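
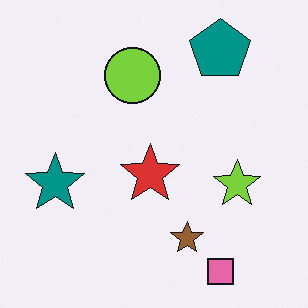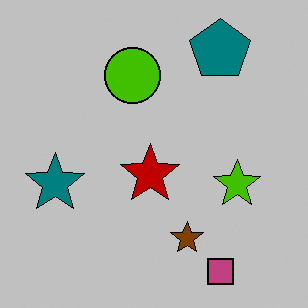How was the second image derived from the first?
It was heavily posterized to just a handful of flat colors.

Each flat color has snapped to a coarser quantized level — most visibly, the near-white background has dropped to a flat grey.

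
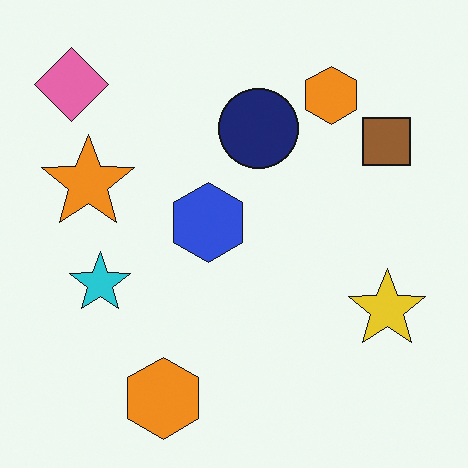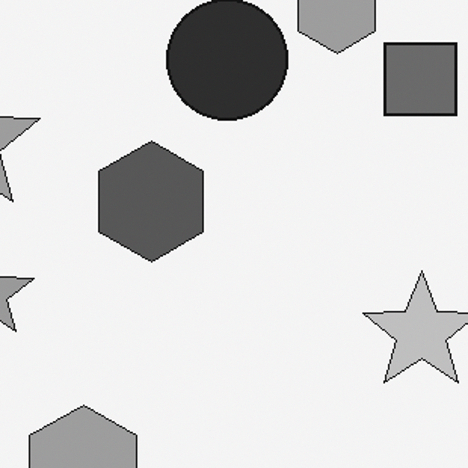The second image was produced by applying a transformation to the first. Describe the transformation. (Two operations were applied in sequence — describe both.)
The image was cropped to a modestly smaller region and rescaled, then converted to grayscale.

The visible shapes are larger and the field of view is narrower; shapes near the original edges may be partly or wholly outside the frame — a crop-and-rescale. All color is removed — every shape is now a shade of grey.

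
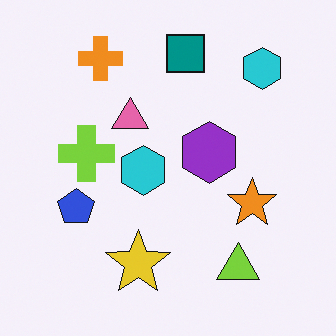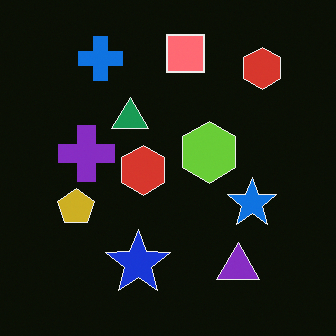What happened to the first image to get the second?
The image was color-inverted (negative).

The light background has become dark and every shape's color is its complement — a photographic negative.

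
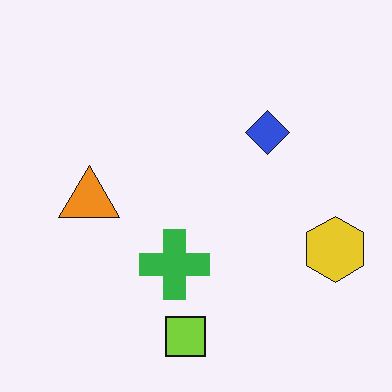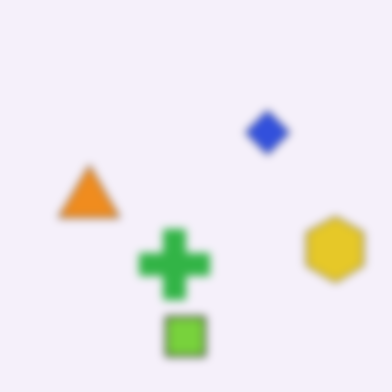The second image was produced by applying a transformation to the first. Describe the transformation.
It was noticeably gaussian-blurred.

Shape edges and outlines are uniformly softened across the whole image.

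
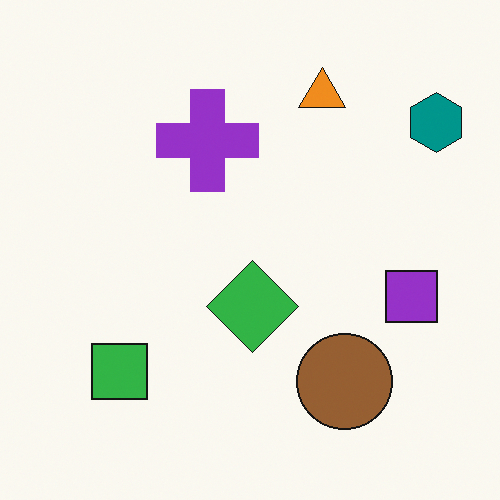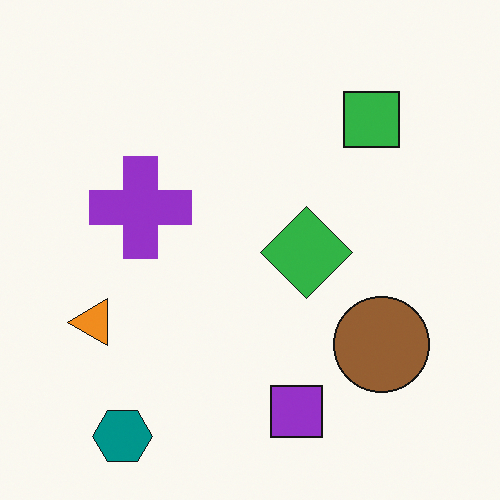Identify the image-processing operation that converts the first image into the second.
The transformation is: transposed (reflected across the top-left ↔ bottom-right diagonal).

Shapes have swapped their row and column positions — what was in the top-right is now in the bottom-left — a diagonal reflection.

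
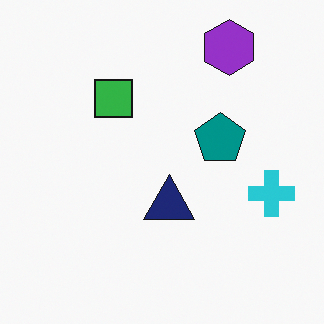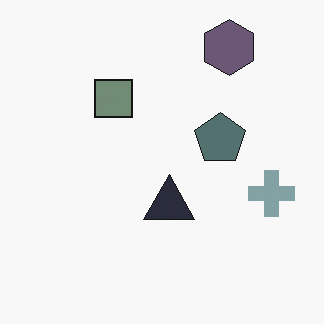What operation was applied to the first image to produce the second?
The image was made much more muted (saturation change).

All colors are more muted and greyish — a global saturation change.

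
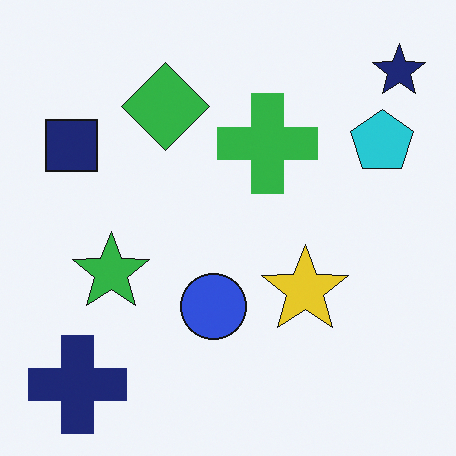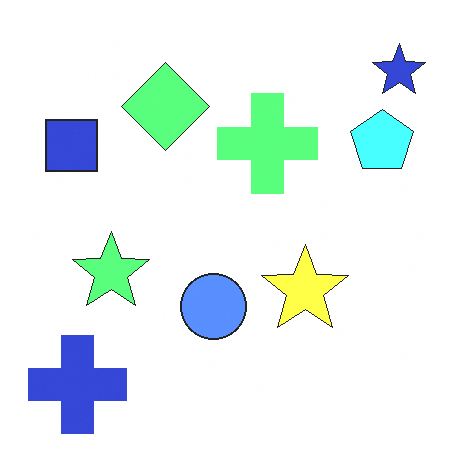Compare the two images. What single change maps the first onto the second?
The second image is the first noticeably brightened.

Every pixel — background and shapes alike — is uniformly brightened.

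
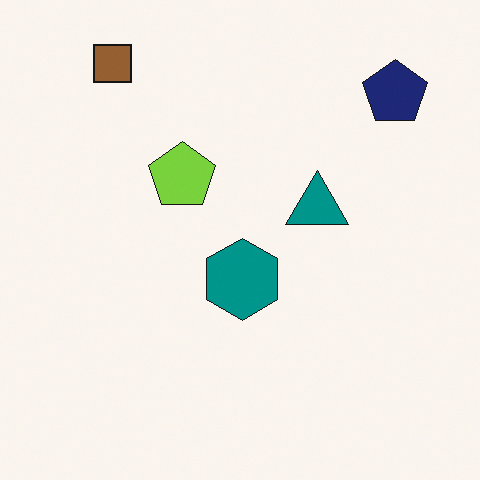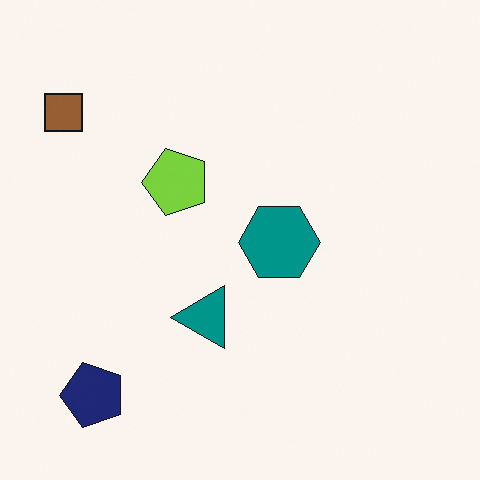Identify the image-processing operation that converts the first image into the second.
This is the original image transposed (reflected across the top-left ↔ bottom-right diagonal).

Shapes have swapped their row and column positions — what was in the top-right is now in the bottom-left — a diagonal reflection.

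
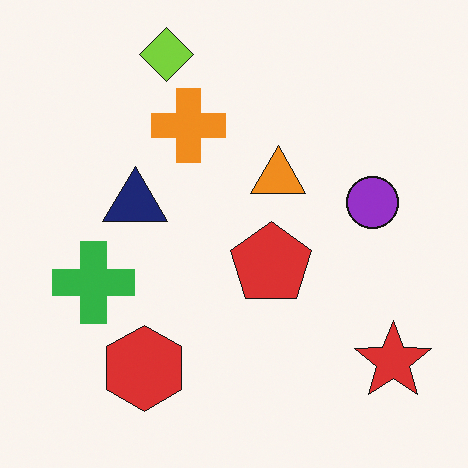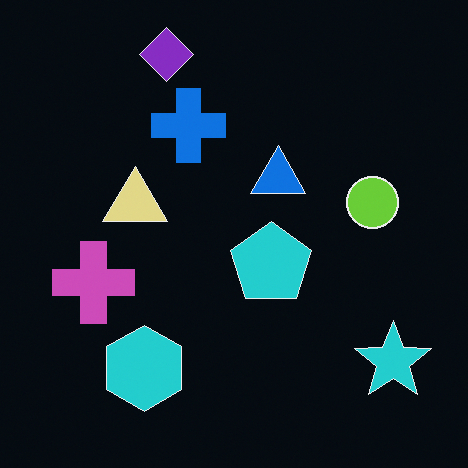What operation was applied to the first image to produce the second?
Color-inverted (negative).

The light background has become dark and every shape's color is its complement — a photographic negative.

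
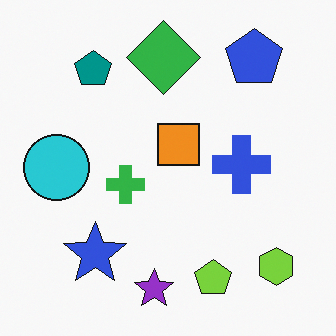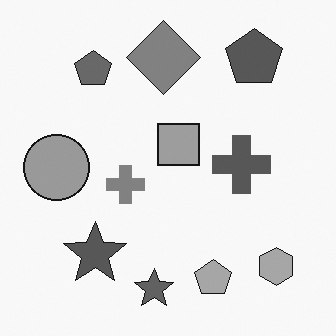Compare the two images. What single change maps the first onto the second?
The transformation is: converted to grayscale.

All color is removed — every shape is now a shade of grey.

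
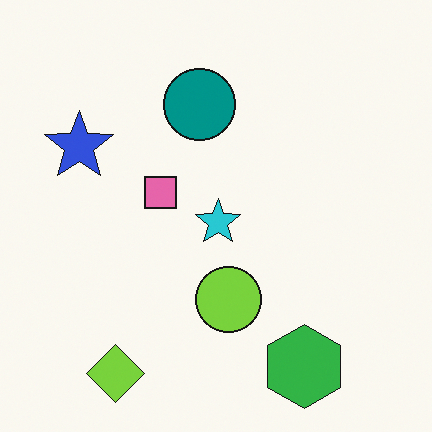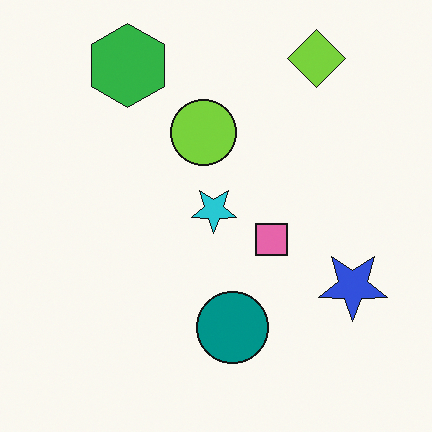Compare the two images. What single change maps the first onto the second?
The transformation is: rotated 180°.

The lime diamond sits in the bottom-left of the first image and the top-right of the second — consistent with a whole-image 180° rotation.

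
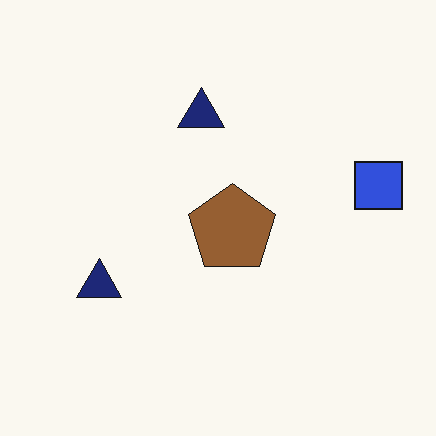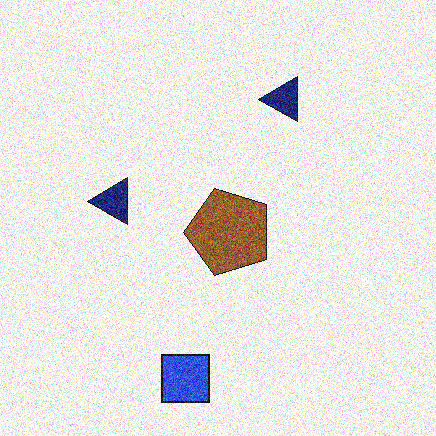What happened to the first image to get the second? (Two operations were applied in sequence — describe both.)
The second image is the first transposed (reflected across the top-left ↔ bottom-right diagonal), then degraded with strong gaussian noise.

Shapes have swapped their row and column positions — what was in the top-right is now in the bottom-left — a diagonal reflection. Random speckle covers the whole image, including the flat background.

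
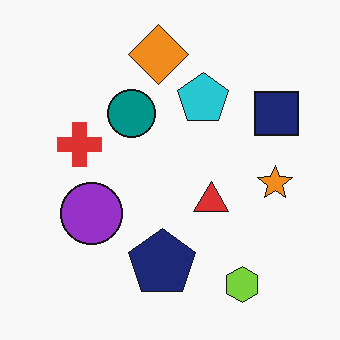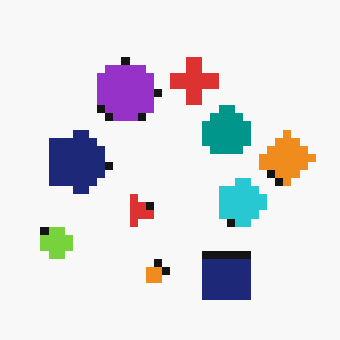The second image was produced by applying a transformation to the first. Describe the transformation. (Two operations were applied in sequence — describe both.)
The second image is the first rotated 90° clockwise, then pixelated into visible square blocks.

The lime hexagon sits in the bottom-right of the first image and the bottom-left of the second — consistent with a whole-image 90° clockwise rotation. Shapes are reduced to large square blocks; fine edges and outlines are lost — a downscale-then-upscale (mosaic) effect.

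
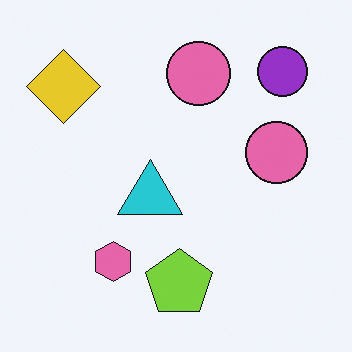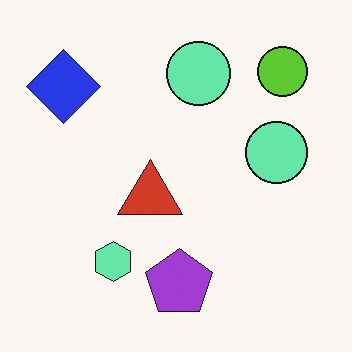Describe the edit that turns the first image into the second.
It was hue-shifted through roughly half the color wheel.

Every shape's color has rotated by the same amount around the hue wheel — a uniform hue shift.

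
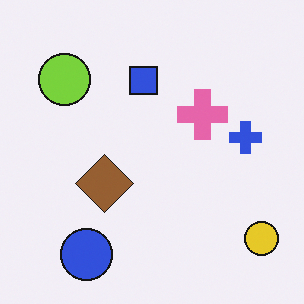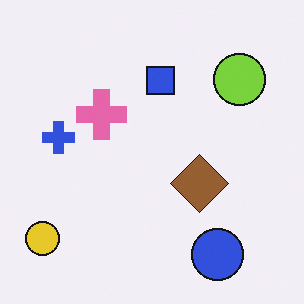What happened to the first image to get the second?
The transformation is: flipped horizontally (left ↔ right).

The yellow circle is in the bottom-right of the first image and the bottom-left of the second — shapes on opposite sides of the vertical midline have swapped in a mirror flip.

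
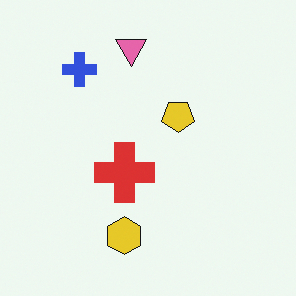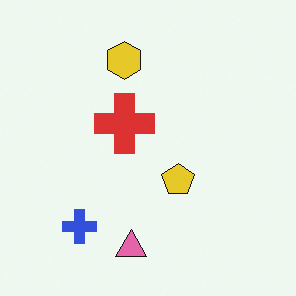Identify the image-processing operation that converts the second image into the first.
Flipped vertically (top ↔ bottom).

The pink triangle is in the bottom of the second image and the top of the first — shapes on opposite sides of the horizontal midline have swapped in a mirror flip.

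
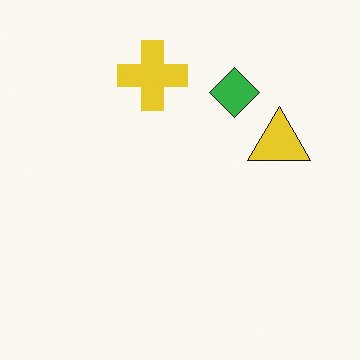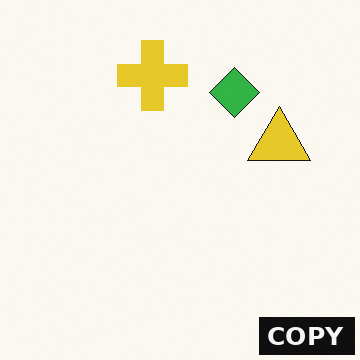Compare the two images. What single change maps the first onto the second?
The image was watermarked with the text "COPY" in the lower-right corner.

A dark label reading "COPY" appears in the lower-right corner.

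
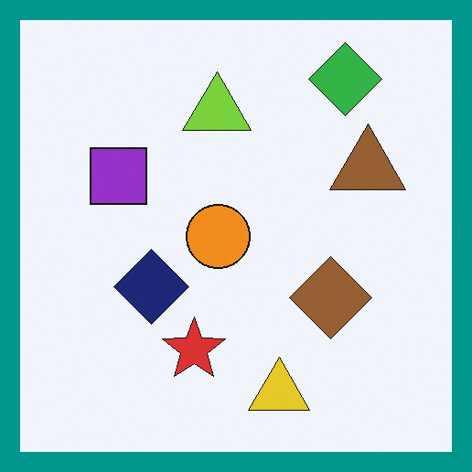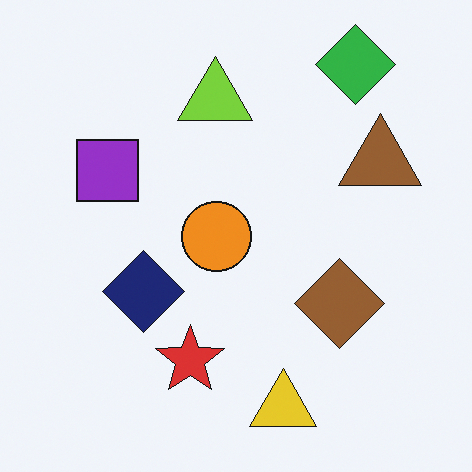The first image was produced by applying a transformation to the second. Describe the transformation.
Framed with a teal border.

A solid teal frame runs around the edge of the first image, with the content slightly shrunk inside it.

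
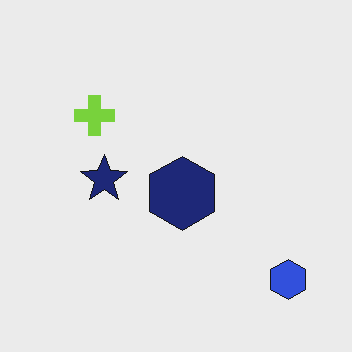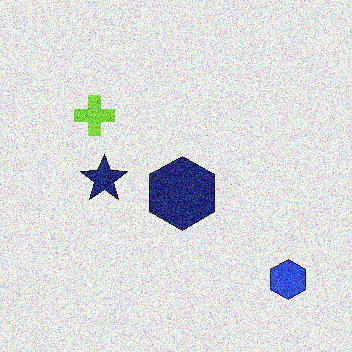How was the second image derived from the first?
The transformation is: degraded with heavy additive noise.

Random speckle covers the whole image, including the flat background.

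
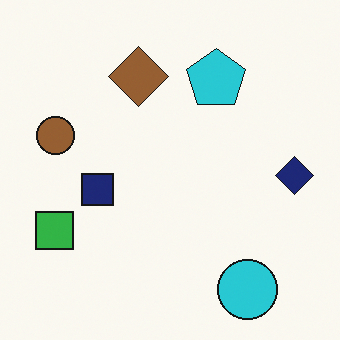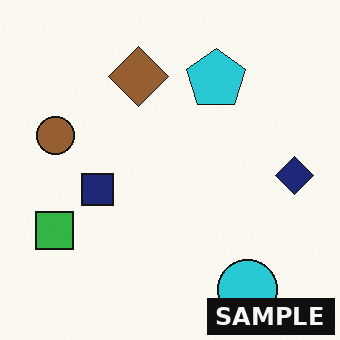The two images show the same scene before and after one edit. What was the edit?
The transformation is: watermarked with the text "SAMPLE" in the lower-right corner.

A dark label reading "SAMPLE" appears in the lower-right corner.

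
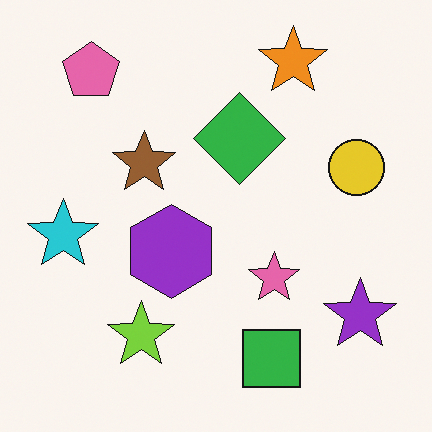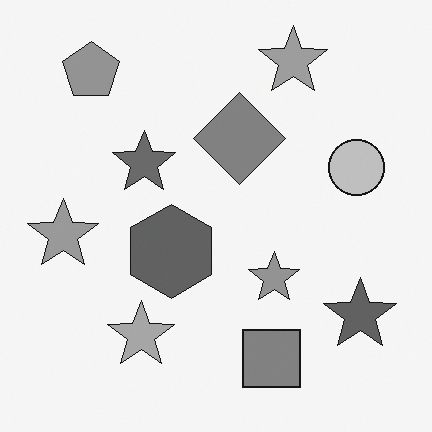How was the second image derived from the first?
It was converted to grayscale.

All color is removed — every shape is now a shade of grey.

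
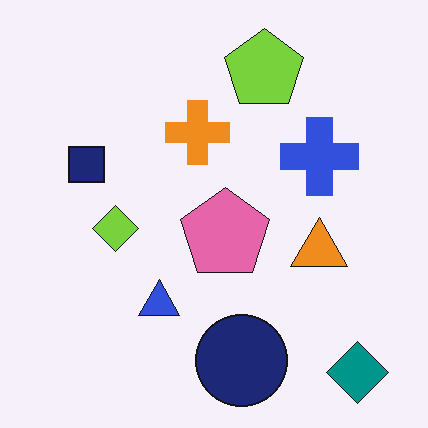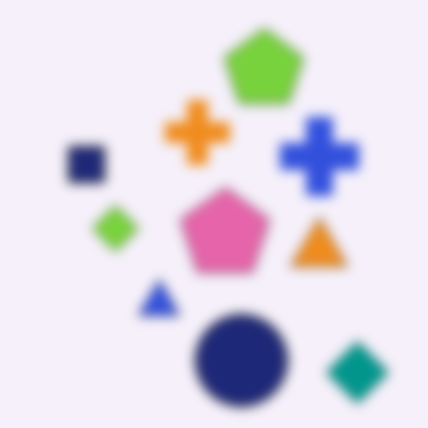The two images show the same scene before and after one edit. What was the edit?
Strongly gaussian-blurred.

Shape edges and outlines are uniformly softened across the whole image.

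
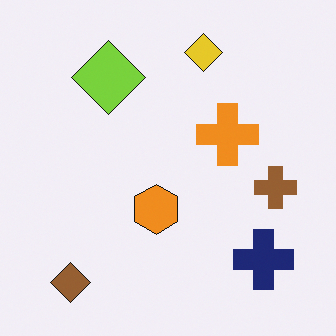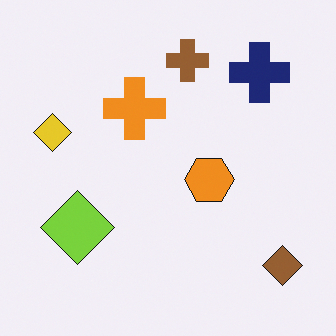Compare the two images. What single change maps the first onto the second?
It was rotated 90° counter-clockwise.

The brown diamond sits in the bottom-left of the first image and the bottom-right of the second — consistent with a whole-image 90° counter-clockwise rotation.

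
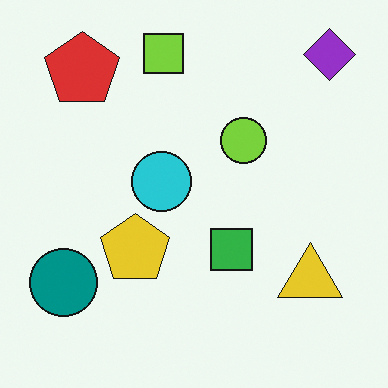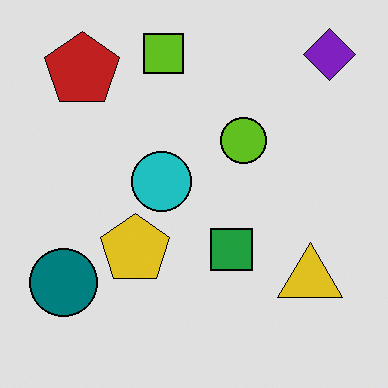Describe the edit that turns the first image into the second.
The image was posterized to a reduced palette.

Each flat color has snapped to a coarser quantized level — most visibly, the near-white background has dropped to a flat grey.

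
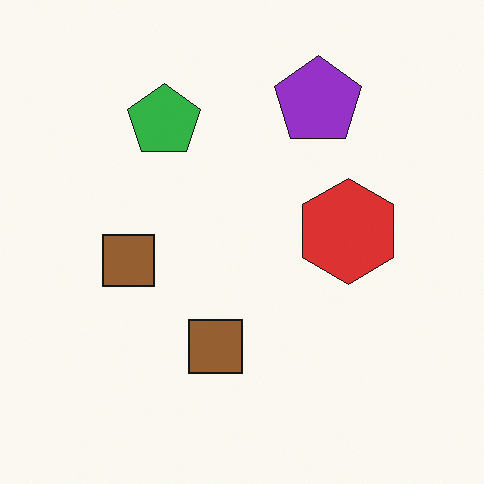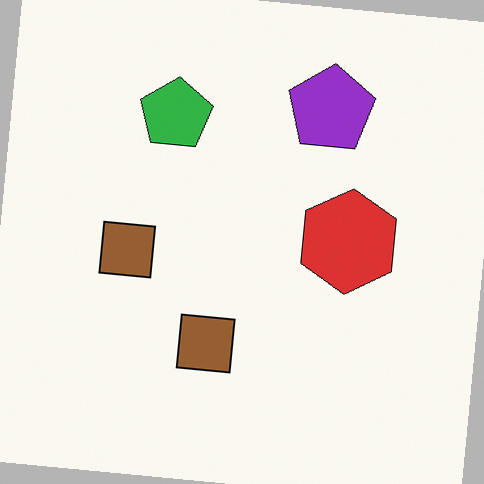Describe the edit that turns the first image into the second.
Rotated clockwise by a small amount.

Every shape is tilted by the same angle and the image corners show triangular fill wedges — a whole-image rotation by a non-right angle.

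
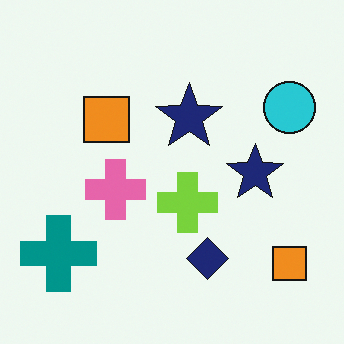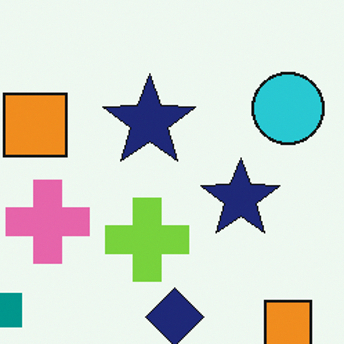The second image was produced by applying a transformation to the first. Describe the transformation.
Cropped to a modestly smaller region and rescaled.

The visible shapes are larger and the field of view is narrower; shapes near the original edges may be partly or wholly outside the frame — a crop-and-rescale.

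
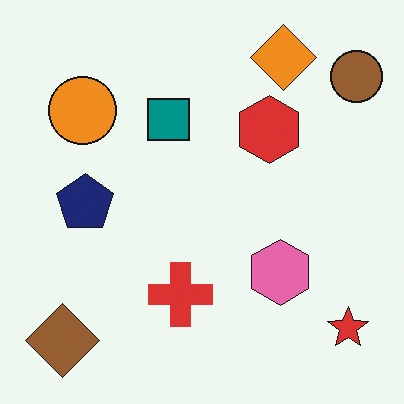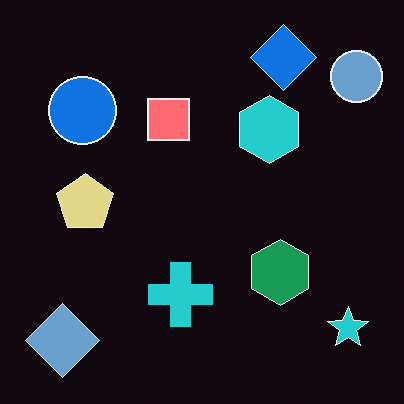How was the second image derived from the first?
The second image is the first color-inverted (negative).

The light background has become dark and every shape's color is its complement — a photographic negative.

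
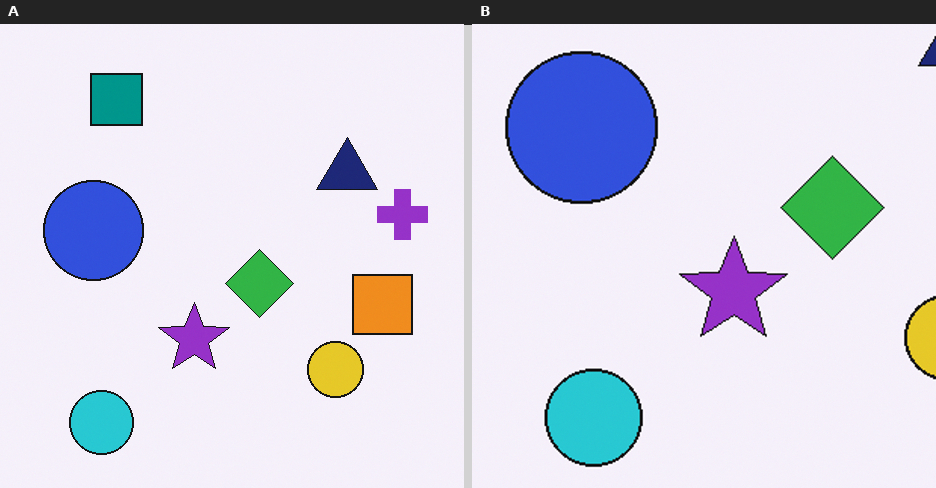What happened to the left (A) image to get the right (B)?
The transformation is: cropped slightly and scaled back up.

The visible shapes are larger and the field of view is narrower; shapes near the original edges may be partly or wholly outside the frame — a crop-and-rescale.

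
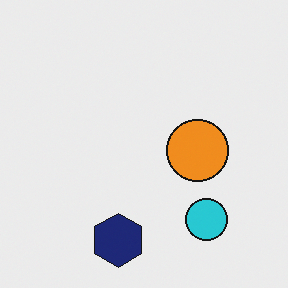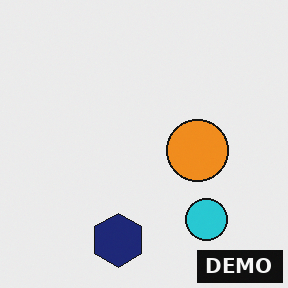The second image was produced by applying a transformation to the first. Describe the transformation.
The transformation is: watermarked with the text "DEMO" in the lower-right corner.

A dark label reading "DEMO" appears in the lower-right corner.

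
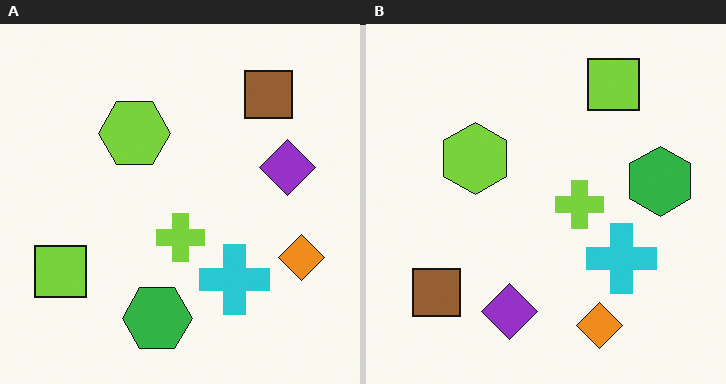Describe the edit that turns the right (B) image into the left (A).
It was transposed (reflected across the top-left ↔ bottom-right diagonal).

Shapes have swapped their row and column positions — what was in the top-right is now in the bottom-left — a diagonal reflection.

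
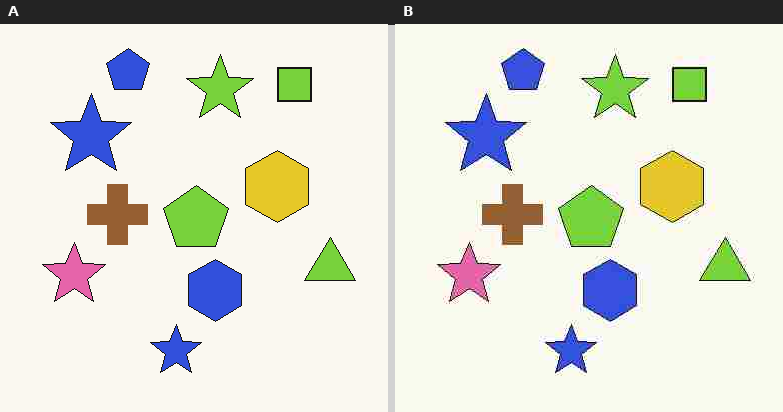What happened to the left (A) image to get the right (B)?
It was degraded with heavy JPEG compression.

Blocky 8×8 compression artifacts appear around shape edges and the flat background shows ringing — characteristic JPEG degradation.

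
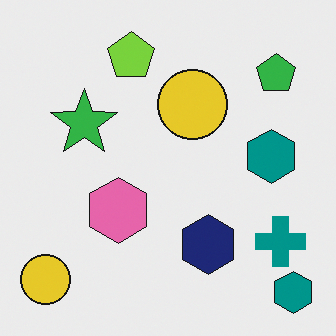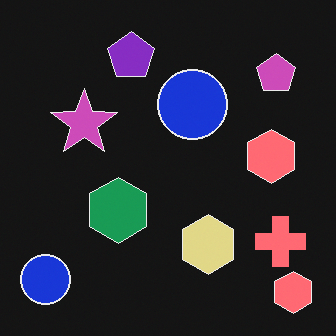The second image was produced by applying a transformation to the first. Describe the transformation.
The image was color-inverted (negative).

The light background has become dark and every shape's color is its complement — a photographic negative.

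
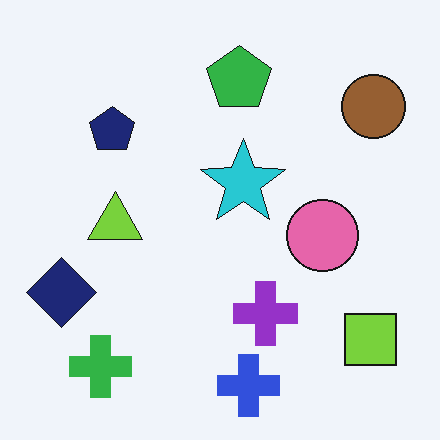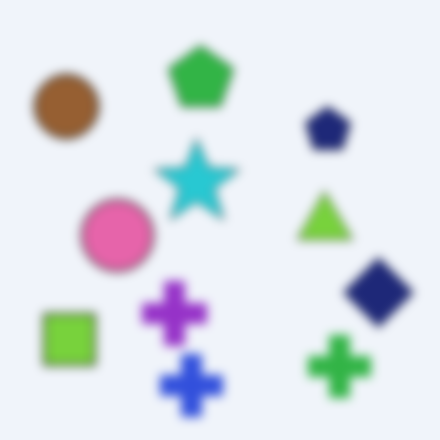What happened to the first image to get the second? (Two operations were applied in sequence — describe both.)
It was strongly gaussian-blurred, then flipped horizontally (left ↔ right).

Shape edges and outlines are uniformly softened across the whole image. The navy diamond is in the left of the first image and the right of the second — shapes on opposite sides of the vertical midline have swapped in a mirror flip.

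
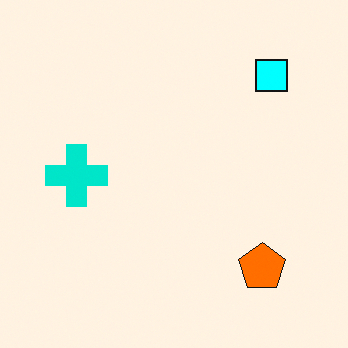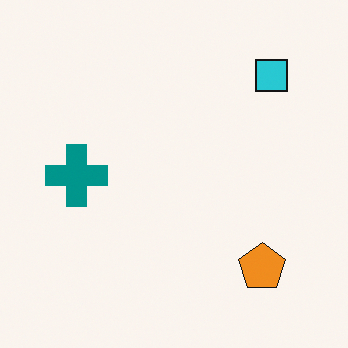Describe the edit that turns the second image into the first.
This is the original image heavily oversaturated.

All colors are more vivid — a global saturation change.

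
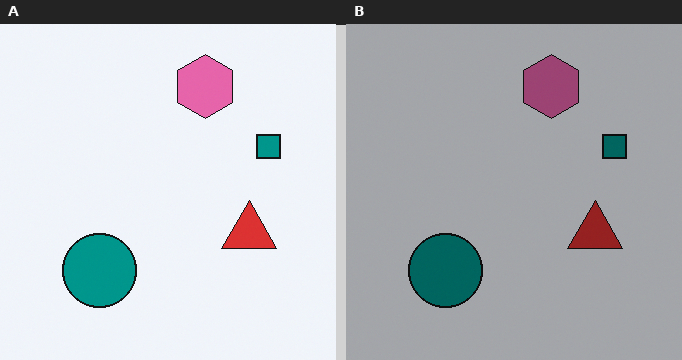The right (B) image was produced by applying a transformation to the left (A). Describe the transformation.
It was darkened a lot.

Every pixel — background and shapes alike — is uniformly darkened.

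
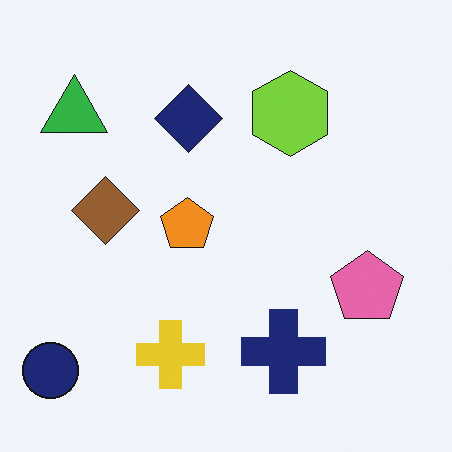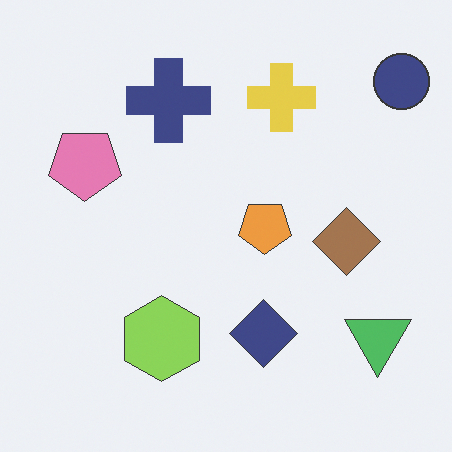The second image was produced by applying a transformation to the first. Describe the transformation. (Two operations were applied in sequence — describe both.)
The second image is the first rotated 180°, then given slightly reduced contrast.

The navy circle sits in the bottom-left of the first image and the top-right of the second — consistent with a whole-image 180° rotation. Tones are pushed toward mid-grey across the whole image — a global contrast change.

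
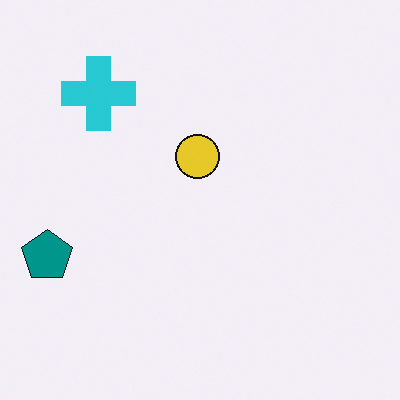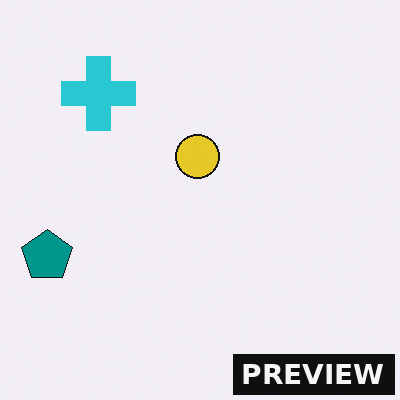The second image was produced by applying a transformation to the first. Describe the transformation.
It was watermarked with the text "PREVIEW" in the lower-right corner.

A dark label reading "PREVIEW" appears in the lower-right corner.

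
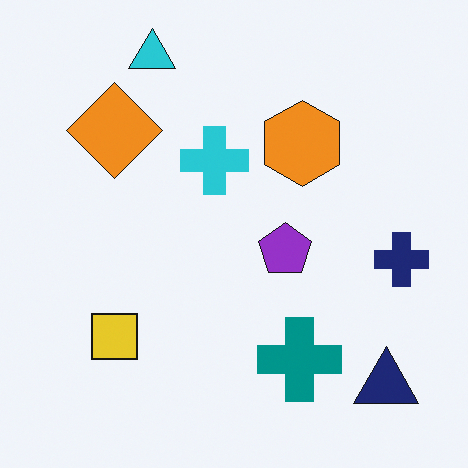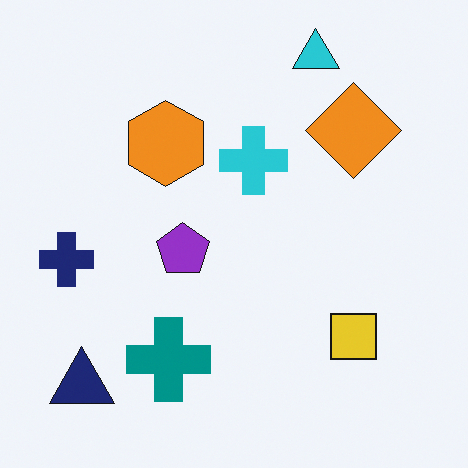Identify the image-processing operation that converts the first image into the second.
It was flipped horizontally (left ↔ right).

The navy cross is in the right of the first image and the left of the second — shapes on opposite sides of the vertical midline have swapped in a mirror flip.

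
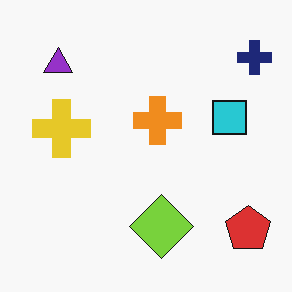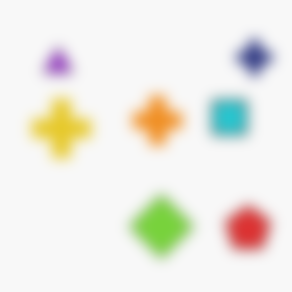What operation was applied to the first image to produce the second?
The transformation is: strongly gaussian-blurred.

Shape edges and outlines are uniformly softened across the whole image.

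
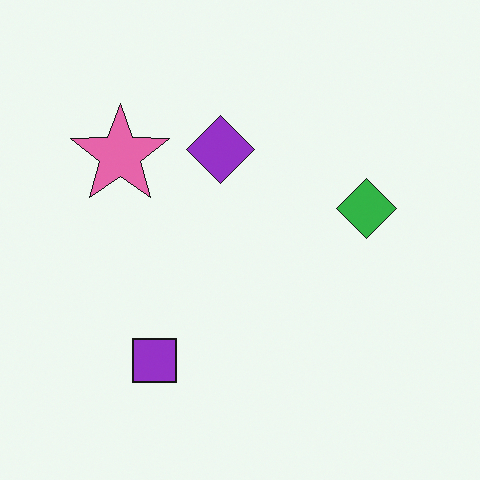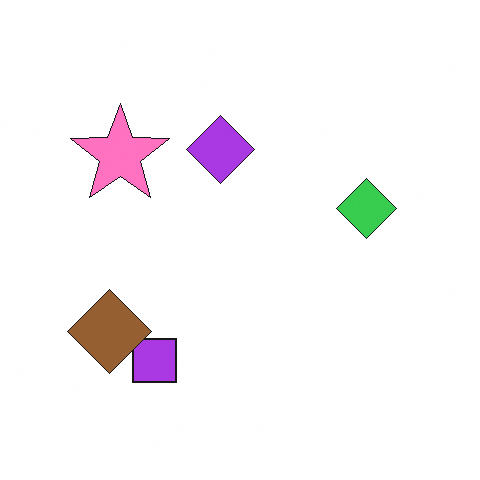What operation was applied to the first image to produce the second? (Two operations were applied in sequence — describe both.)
Brightened a little, then overlaid with an additional brown diamond.

Every pixel — background and shapes alike — is uniformly brightened. A brown diamond appears in the second image that is absent from the first.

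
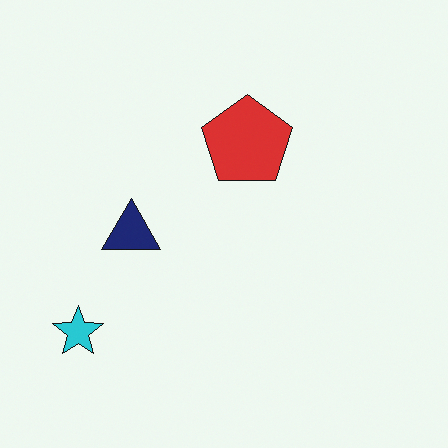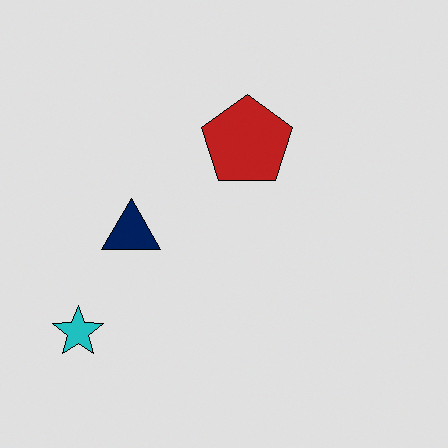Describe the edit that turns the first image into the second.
The second image is the first moderately posterized.

Each flat color has snapped to a coarser quantized level — most visibly, the near-white background has dropped to a flat grey.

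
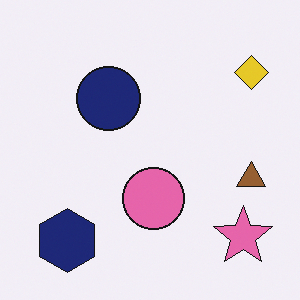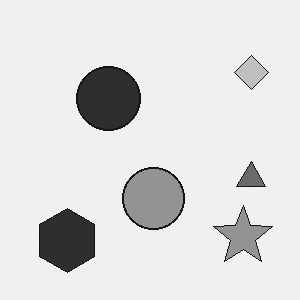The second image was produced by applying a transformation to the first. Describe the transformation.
The second image is the first converted to grayscale.

All color is removed — every shape is now a shade of grey.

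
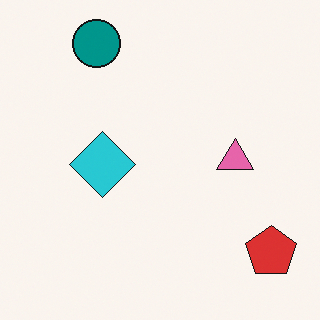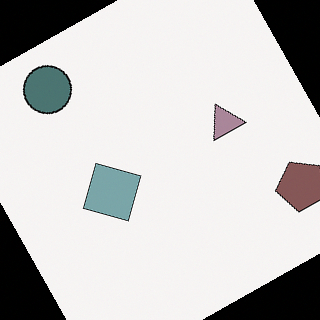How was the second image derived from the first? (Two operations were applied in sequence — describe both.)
Made much more muted (saturation change), then rotated counter-clockwise by a clearly visible amount.

All colors are more muted and greyish — a global saturation change. Every shape is tilted by the same angle and the image corners show triangular fill wedges — a whole-image rotation by a non-right angle.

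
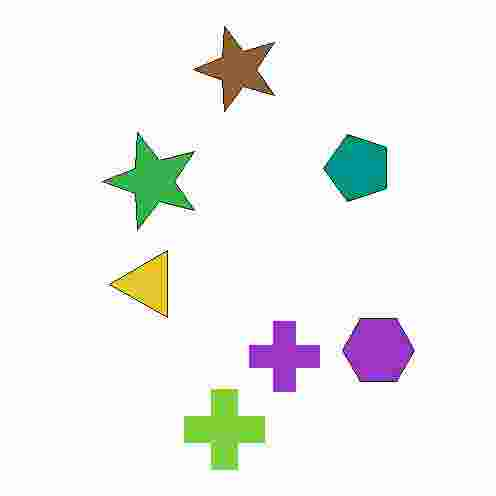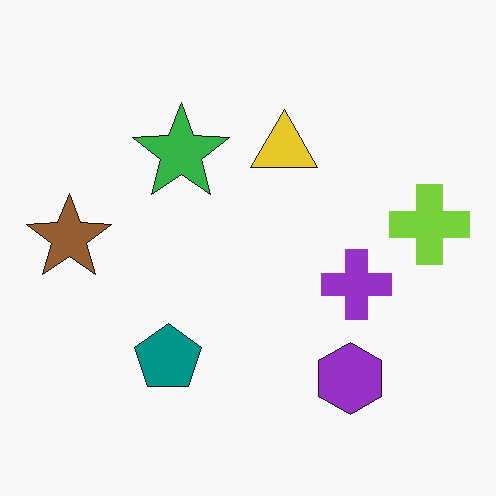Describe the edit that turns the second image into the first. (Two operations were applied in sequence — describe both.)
Transposed (reflected across the top-left ↔ bottom-right diagonal), then heavily JPEG-compressed with obvious blocking artifacts.

Shapes have swapped their row and column positions — what was in the top-right is now in the bottom-left — a diagonal reflection. Blocky 8×8 compression artifacts appear around shape edges and the flat background shows ringing — characteristic JPEG degradation.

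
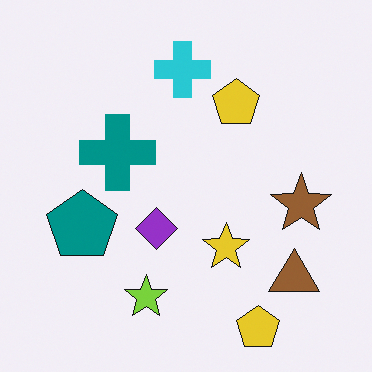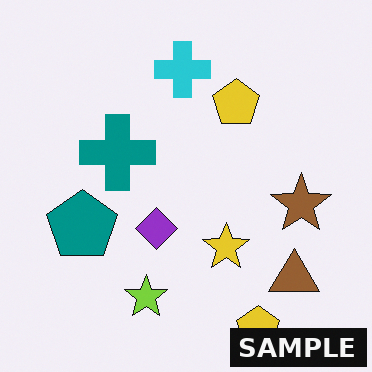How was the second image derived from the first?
The image was watermarked with the text "SAMPLE" in the lower-right corner.

A dark label reading "SAMPLE" appears in the lower-right corner.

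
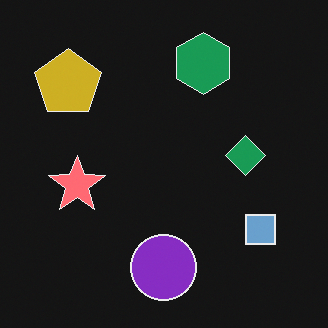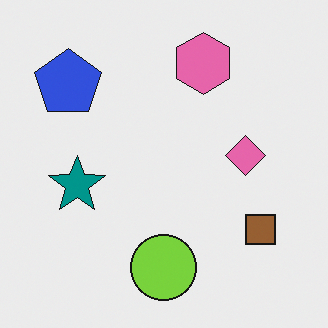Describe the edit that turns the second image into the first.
It was color-inverted (negative).

The light background has become dark and every shape's color is its complement — a photographic negative.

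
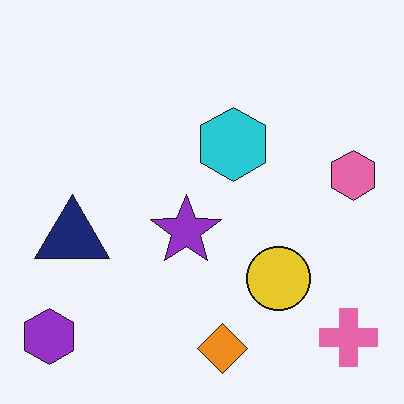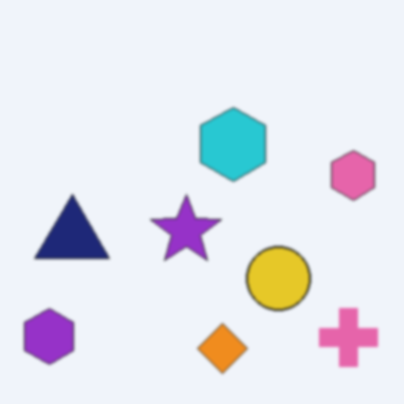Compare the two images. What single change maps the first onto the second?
The second image is the first given a subtle gaussian blur.

Shape edges and outlines are uniformly softened across the whole image.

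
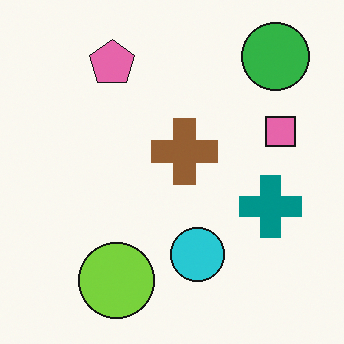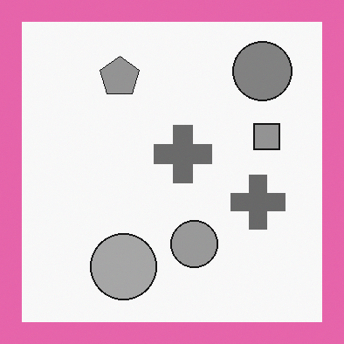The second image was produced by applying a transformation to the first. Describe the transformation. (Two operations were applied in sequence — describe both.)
It was converted to grayscale, then framed with a pink border.

All color is removed — every shape is now a shade of grey. A solid pink frame runs around the edge of the second image, with the content slightly shrunk inside it.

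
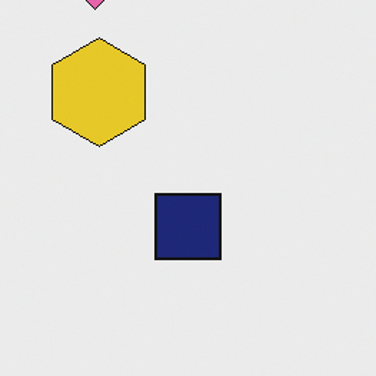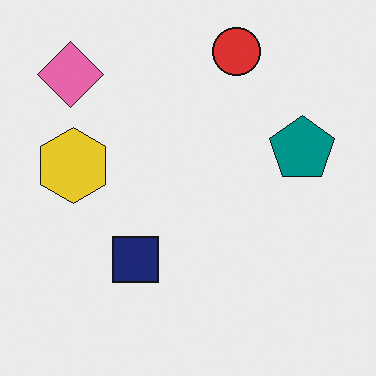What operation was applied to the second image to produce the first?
It was cropped slightly and scaled back up.

The visible shapes are larger and the field of view is narrower; shapes near the original edges may be partly or wholly outside the frame — a crop-and-rescale.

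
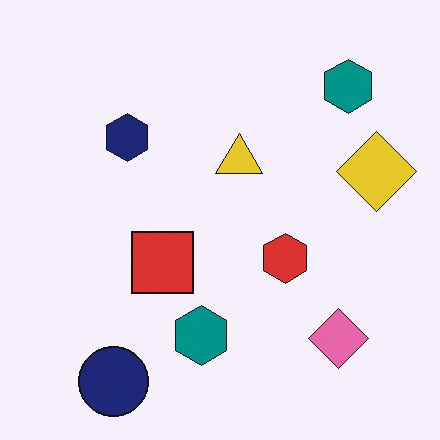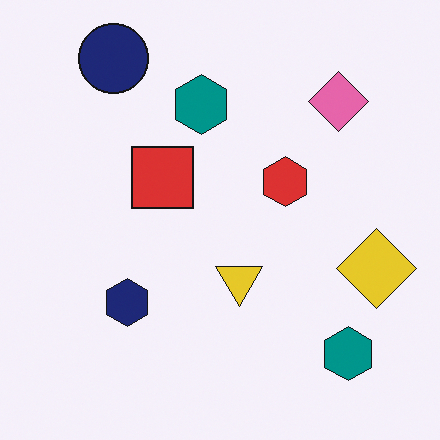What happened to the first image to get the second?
The second image is the first flipped vertically (top ↔ bottom).

The navy circle is in the bottom-left of the first image and the top-left of the second — shapes on opposite sides of the horizontal midline have swapped in a mirror flip.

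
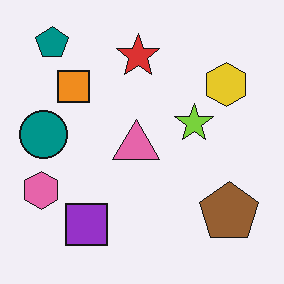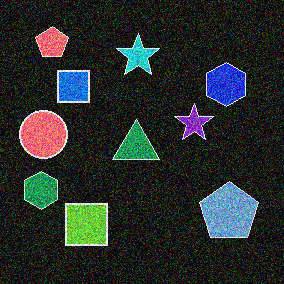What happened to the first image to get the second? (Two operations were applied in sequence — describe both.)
The second image is the first degraded with strong gaussian noise, then color-inverted (negative).

Random speckle covers the whole image, including the flat background. The light background has become dark and every shape's color is its complement — a photographic negative.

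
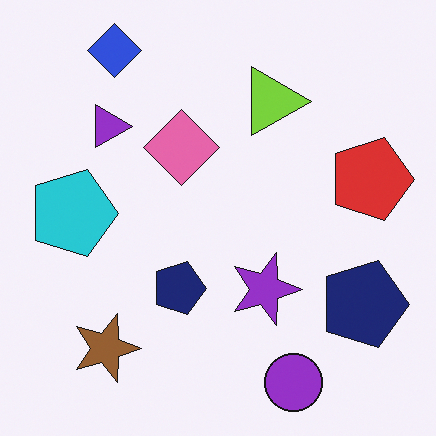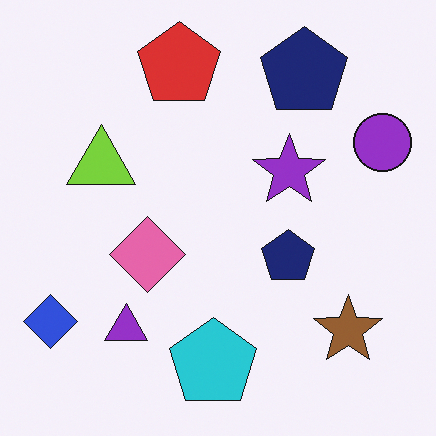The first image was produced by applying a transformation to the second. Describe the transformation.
The transformation is: rotated 90° clockwise.

The blue diamond sits in the bottom-left of the second image and the top-left of the first — consistent with a whole-image 90° clockwise rotation.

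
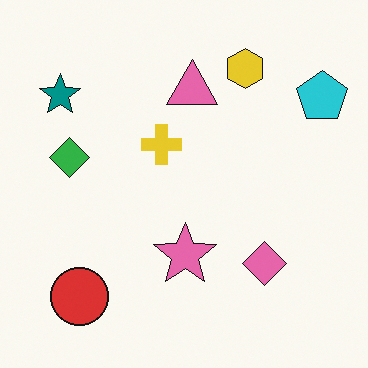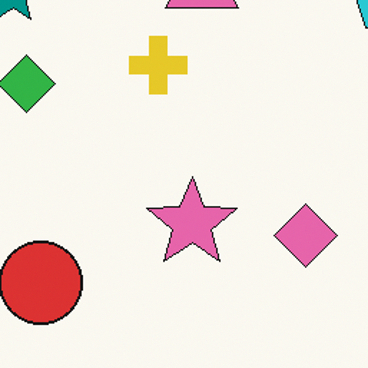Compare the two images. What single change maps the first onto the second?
It was cropped slightly and scaled back up.

The visible shapes are larger and the field of view is narrower; shapes near the original edges may be partly or wholly outside the frame — a crop-and-rescale.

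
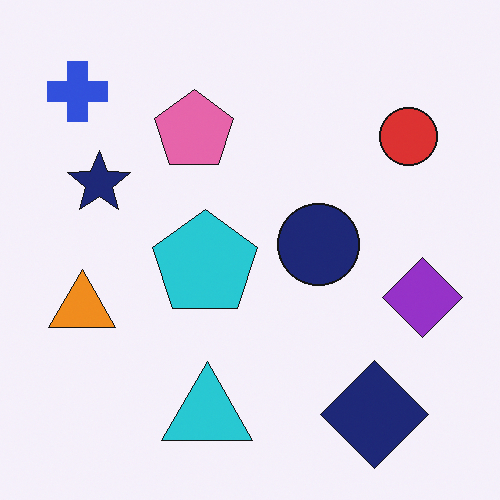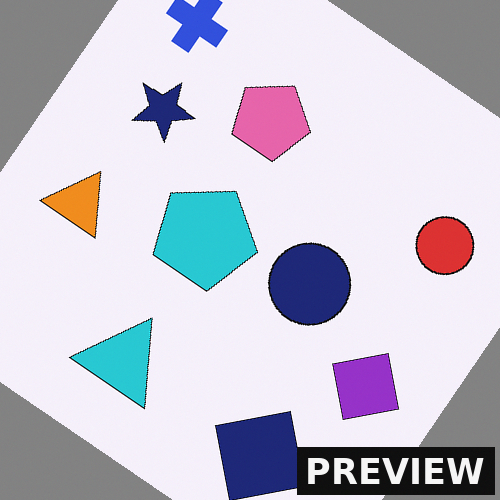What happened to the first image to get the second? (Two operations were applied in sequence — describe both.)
The second image is the first rotated clockwise by a large amount — several tens of degrees, then watermarked with the text "PREVIEW" in the lower-right corner.

Every shape is tilted by the same angle and the image corners show triangular fill wedges — a whole-image rotation by a non-right angle. A dark label reading "PREVIEW" appears in the lower-right corner.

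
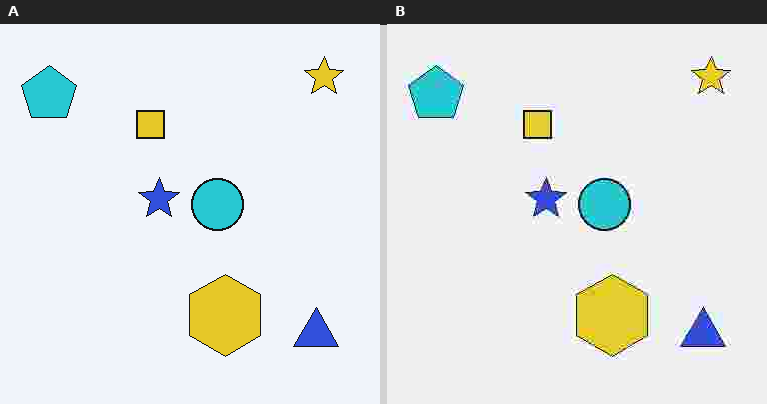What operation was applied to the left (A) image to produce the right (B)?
The image was degraded with heavy JPEG compression.

Blocky 8×8 compression artifacts appear around shape edges and the flat background shows ringing — characteristic JPEG degradation.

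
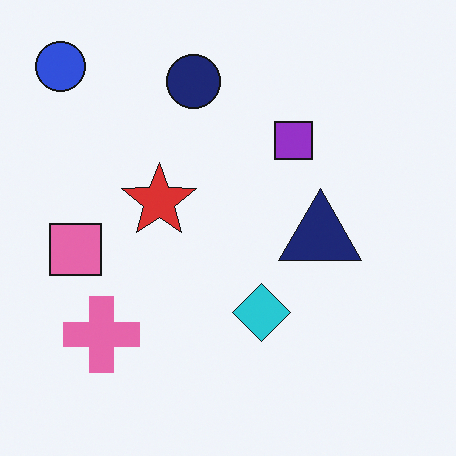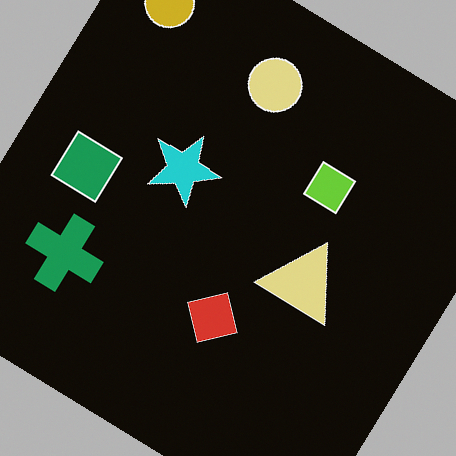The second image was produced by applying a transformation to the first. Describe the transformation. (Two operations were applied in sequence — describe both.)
The image was color-inverted (negative), then rotated clockwise by a large amount — several tens of degrees.

The light background has become dark and every shape's color is its complement — a photographic negative. Every shape is tilted by the same angle and the image corners show triangular fill wedges — a whole-image rotation by a non-right angle.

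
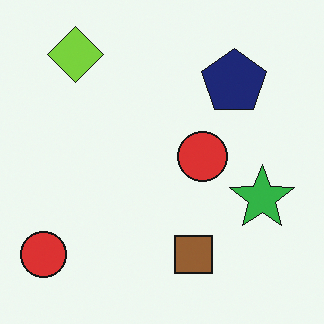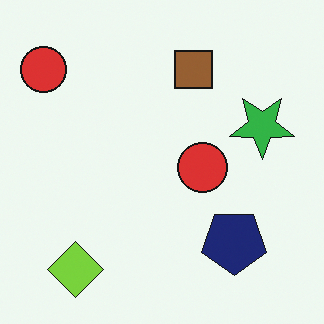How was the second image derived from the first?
This is the original image flipped vertically (top ↔ bottom).

The lime diamond is in the top-left of the first image and the bottom-left of the second — shapes on opposite sides of the horizontal midline have swapped in a mirror flip.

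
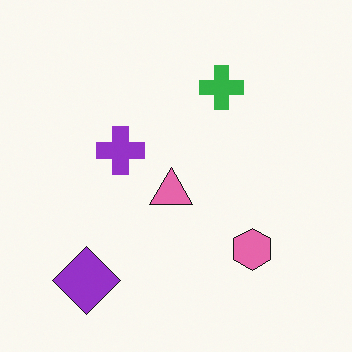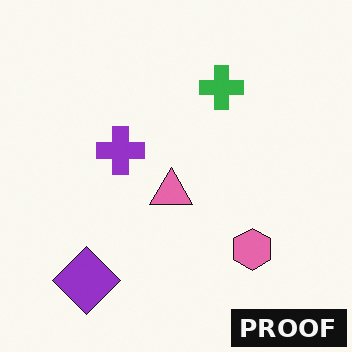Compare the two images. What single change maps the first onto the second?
This is the original image watermarked with the text "PROOF" in the lower-right corner.

A dark label reading "PROOF" appears in the lower-right corner.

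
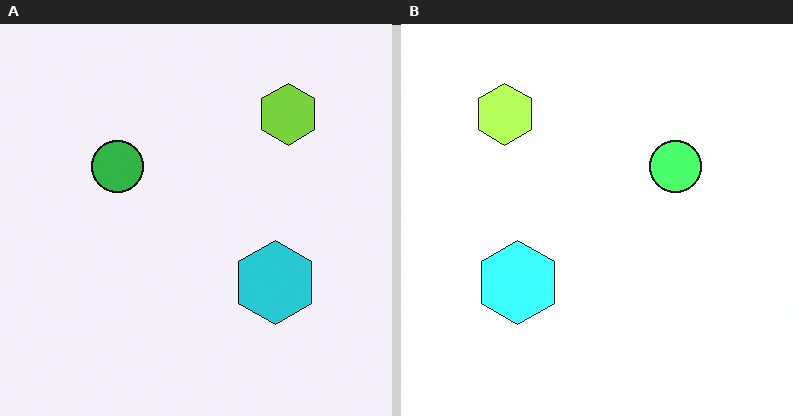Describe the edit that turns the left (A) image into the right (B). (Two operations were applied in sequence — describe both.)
Brightened a lot, then flipped horizontally (left ↔ right).

Every pixel — background and shapes alike — is uniformly brightened. The lime hexagon is in the top-right of the left (A) image and the top-left of the right (B) — shapes on opposite sides of the vertical midline have swapped in a mirror flip.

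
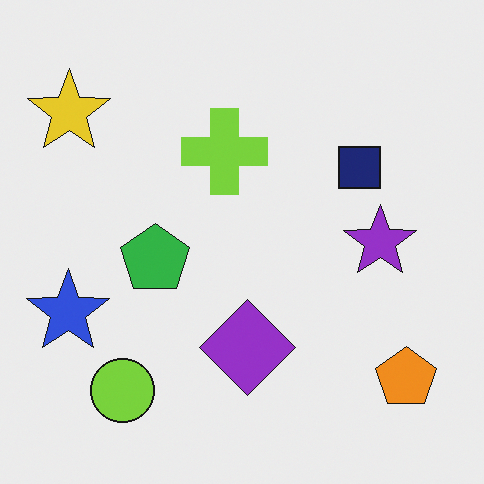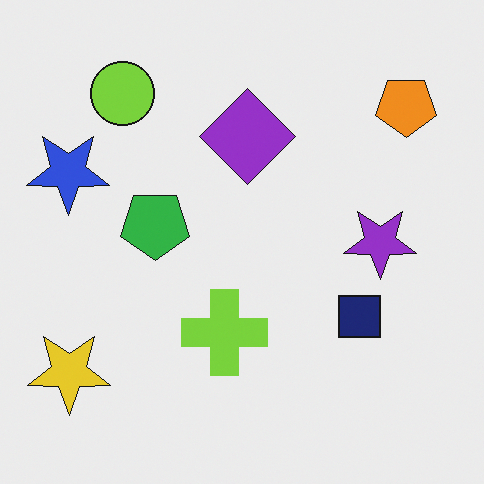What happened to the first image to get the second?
The second image is the first flipped vertically (top ↔ bottom).

The lime circle is in the bottom-left of the first image and the top-left of the second — shapes on opposite sides of the horizontal midline have swapped in a mirror flip.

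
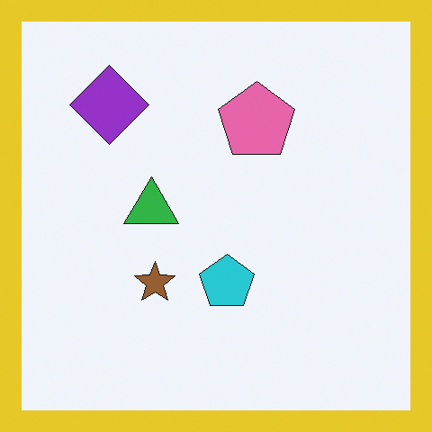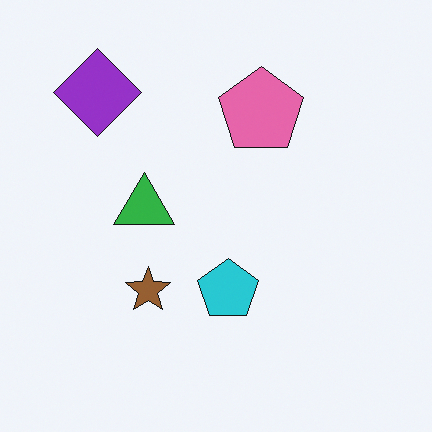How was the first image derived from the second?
This is the original image framed with a yellow border.

A solid yellow frame runs around the edge of the first image, with the content slightly shrunk inside it.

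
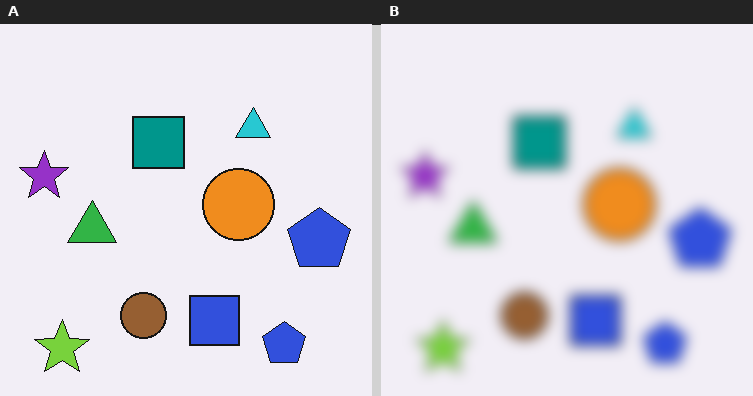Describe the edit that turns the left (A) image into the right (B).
The transformation is: heavily blurred.

Shape edges and outlines are uniformly softened across the whole image.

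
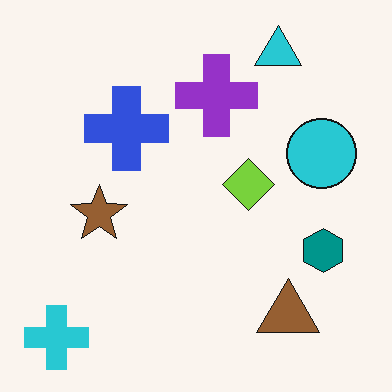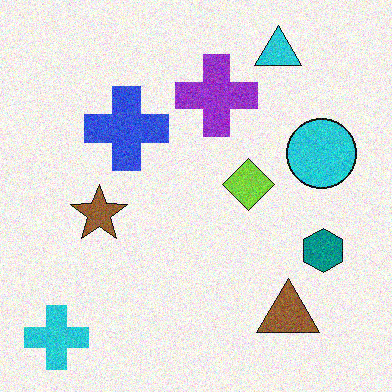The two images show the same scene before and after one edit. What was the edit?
It was degraded with visible gaussian noise.

Random speckle covers the whole image, including the flat background.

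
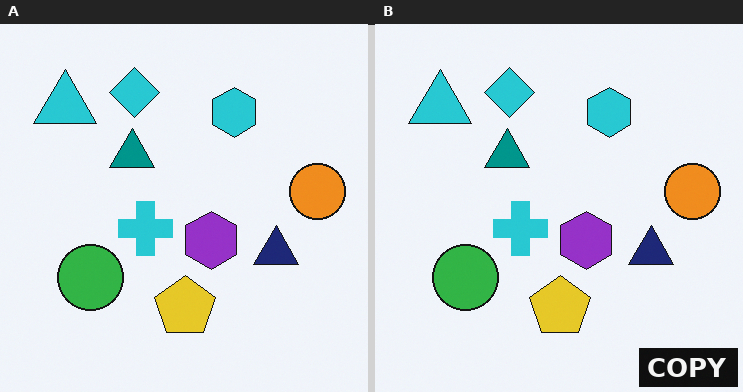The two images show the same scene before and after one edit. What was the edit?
It was watermarked with the text "COPY" in the lower-right corner.

A dark label reading "COPY" appears in the lower-right corner.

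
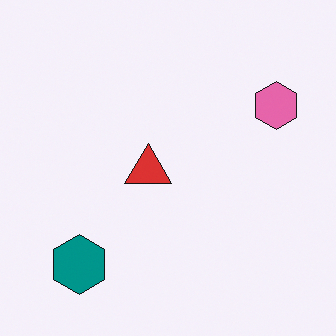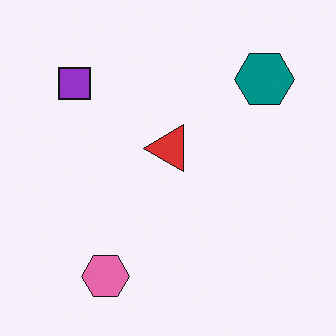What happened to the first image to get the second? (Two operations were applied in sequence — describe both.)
The transformation is: transposed (reflected across the top-left ↔ bottom-right diagonal), then overlaid with an additional purple square.

Shapes have swapped their row and column positions — what was in the top-right is now in the bottom-left — a diagonal reflection. A purple square appears in the second image that is absent from the first.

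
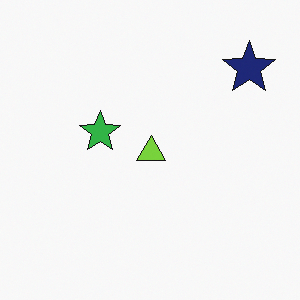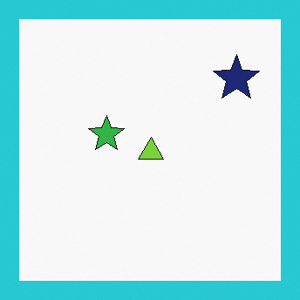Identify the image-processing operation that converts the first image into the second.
The second image is the first framed with a cyan border.

A solid cyan frame runs around the edge of the second image, with the content slightly shrunk inside it.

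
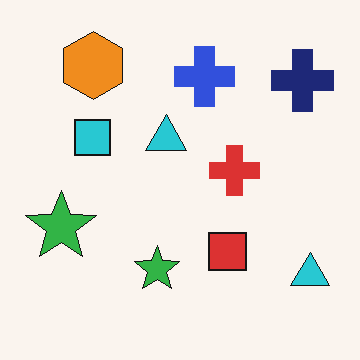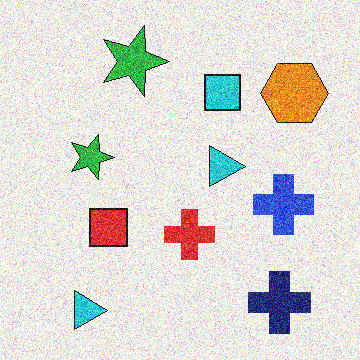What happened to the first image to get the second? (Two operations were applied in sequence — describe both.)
The transformation is: degraded with a thick layer of grain, then rotated 90° clockwise.

Random speckle covers the whole image, including the flat background. The navy cross sits in the top-right of the first image and the bottom-right of the second — consistent with a whole-image 90° clockwise rotation.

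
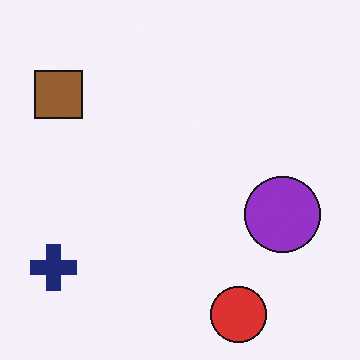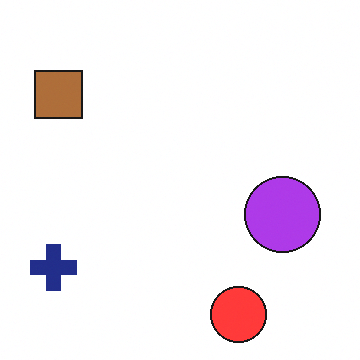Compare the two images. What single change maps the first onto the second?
Brightened a little.

Every pixel — background and shapes alike — is uniformly brightened.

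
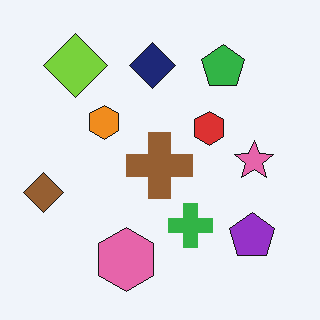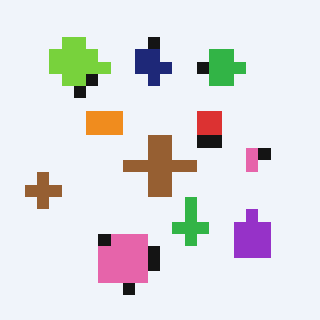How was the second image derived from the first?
The image was coarsely pixelated.

Shapes are reduced to large square blocks; fine edges and outlines are lost — a downscale-then-upscale (mosaic) effect.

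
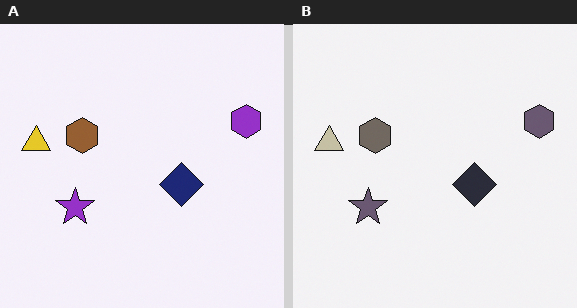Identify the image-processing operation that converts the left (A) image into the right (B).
This is the original image heavily desaturated.

All colors are more muted and greyish — a global saturation change.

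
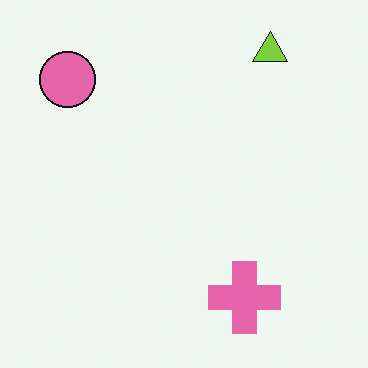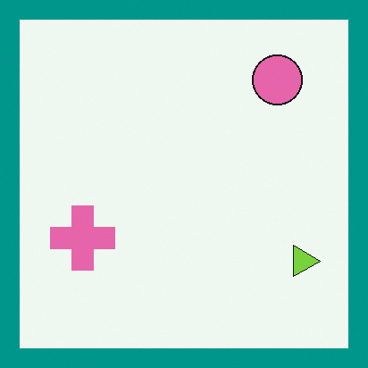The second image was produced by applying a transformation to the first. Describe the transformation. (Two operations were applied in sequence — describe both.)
The image was rotated 90° clockwise, then framed with a teal border.

The lime triangle sits in the top-right of the first image and the bottom-right of the second — consistent with a whole-image 90° clockwise rotation. A solid teal frame runs around the edge of the second image, with the content slightly shrunk inside it.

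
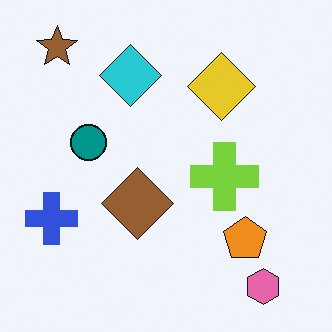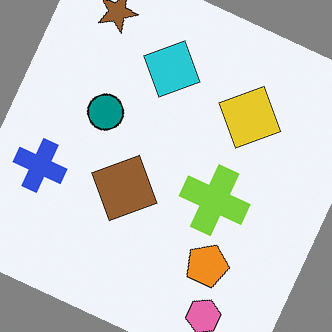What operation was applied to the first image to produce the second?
The image was rotated clockwise by a clearly visible amount.

Every shape is tilted by the same angle and the image corners show triangular fill wedges — a whole-image rotation by a non-right angle.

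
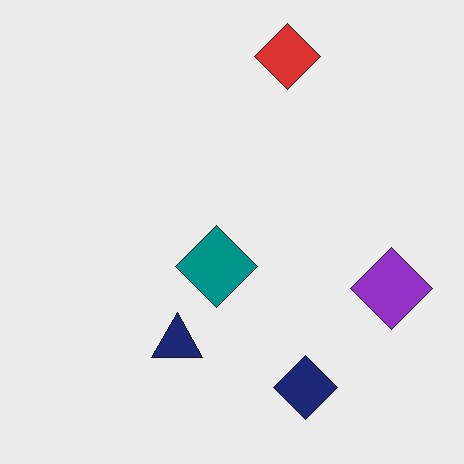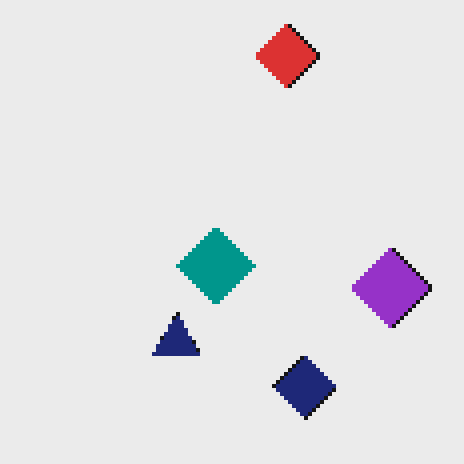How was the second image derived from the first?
Lightly pixelated (a mild mosaic effect).

Shapes are reduced to large square blocks; fine edges and outlines are lost — a downscale-then-upscale (mosaic) effect.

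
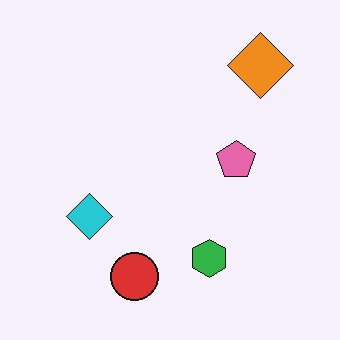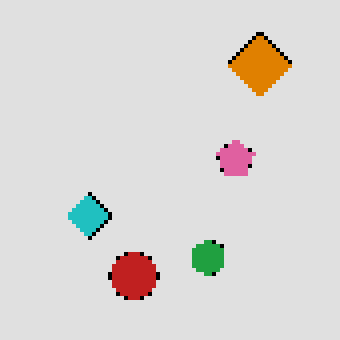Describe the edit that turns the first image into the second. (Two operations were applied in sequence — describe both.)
Lightly pixelated (a mild mosaic effect), then moderately posterized.

Shapes are reduced to large square blocks; fine edges and outlines are lost — a downscale-then-upscale (mosaic) effect. Each flat color has snapped to a coarser quantized level — most visibly, the near-white background has dropped to a flat grey.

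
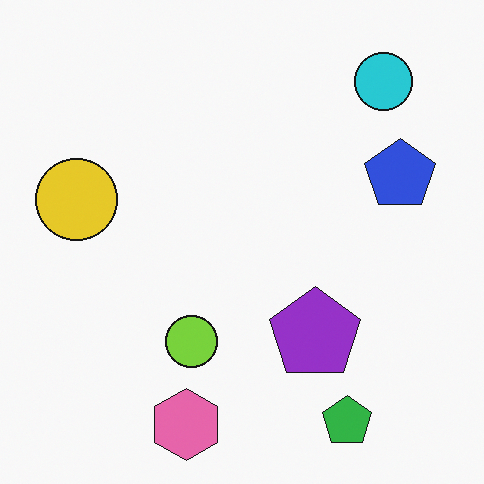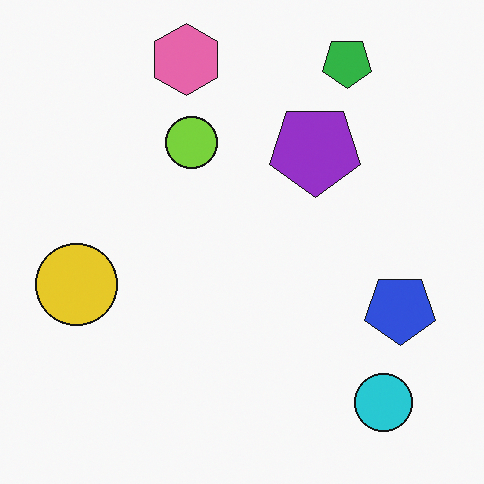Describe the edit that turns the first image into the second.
The transformation is: flipped vertically (top ↔ bottom).

The pink hexagon is in the bottom of the first image and the top of the second — shapes on opposite sides of the horizontal midline have swapped in a mirror flip.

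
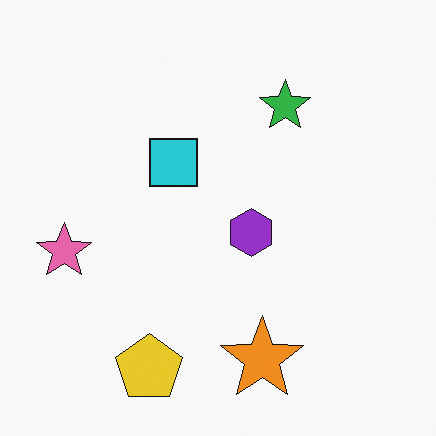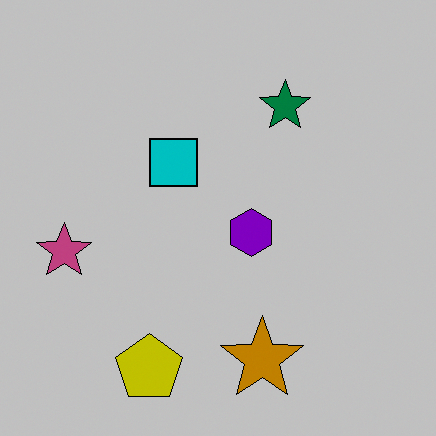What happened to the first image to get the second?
The second image is the first heavily posterized to just a handful of flat colors.

Each flat color has snapped to a coarser quantized level — most visibly, the near-white background has dropped to a flat grey.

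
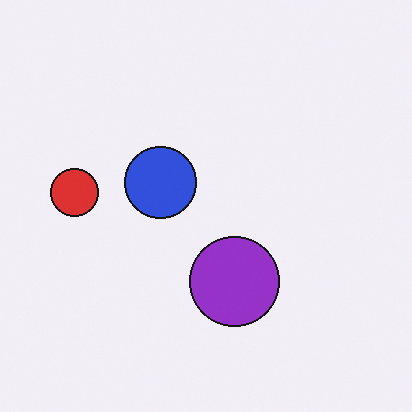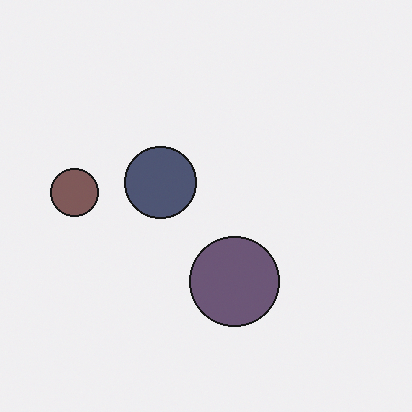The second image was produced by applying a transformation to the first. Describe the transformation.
It was heavily desaturated.

All colors are more muted and greyish — a global saturation change.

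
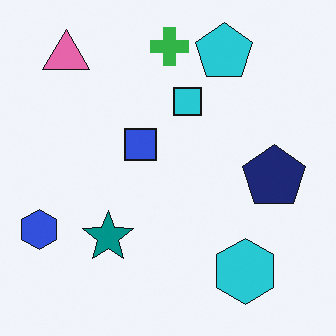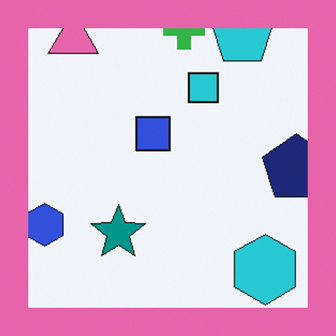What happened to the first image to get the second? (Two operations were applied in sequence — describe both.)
Cropped slightly and scaled back up, then framed with a pink border.

The visible shapes are larger and the field of view is narrower; shapes near the original edges may be partly or wholly outside the frame — a crop-and-rescale. A solid pink frame runs around the edge of the second image, with the content slightly shrunk inside it.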